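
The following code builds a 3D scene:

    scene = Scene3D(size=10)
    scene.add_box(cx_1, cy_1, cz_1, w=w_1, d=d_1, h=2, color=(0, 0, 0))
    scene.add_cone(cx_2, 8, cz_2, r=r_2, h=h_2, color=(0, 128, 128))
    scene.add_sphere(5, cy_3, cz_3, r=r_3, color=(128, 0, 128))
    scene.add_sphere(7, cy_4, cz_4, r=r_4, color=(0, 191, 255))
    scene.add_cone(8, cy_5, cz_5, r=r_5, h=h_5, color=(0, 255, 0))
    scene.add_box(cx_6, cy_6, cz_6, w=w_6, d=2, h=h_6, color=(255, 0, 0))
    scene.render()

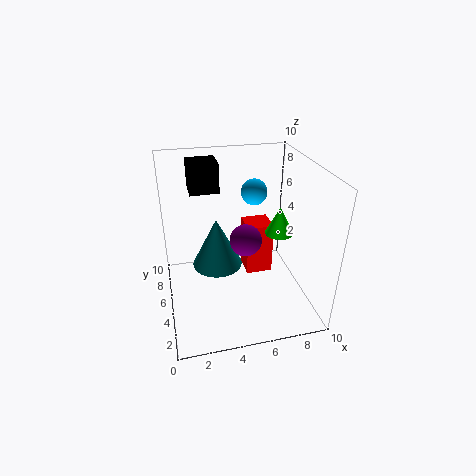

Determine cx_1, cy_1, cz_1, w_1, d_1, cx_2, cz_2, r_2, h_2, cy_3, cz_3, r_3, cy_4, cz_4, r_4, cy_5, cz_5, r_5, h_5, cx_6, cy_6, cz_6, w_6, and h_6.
cx_1 = 2; cy_1 = 6; cz_1 = 8; w_1 = 2; d_1 = 2; cx_2 = 4; cz_2 = 1; r_2 = 2; h_2 = 4; cy_3 = 3; cz_3 = 6; r_3 = 1; cy_4 = 8; cz_4 = 7; r_4 = 1; cy_5 = 5; cz_5 = 5; r_5 = 1; h_5 = 2; cx_6 = 6; cy_6 = 6; cz_6 = 1; w_6 = 2; h_6 = 4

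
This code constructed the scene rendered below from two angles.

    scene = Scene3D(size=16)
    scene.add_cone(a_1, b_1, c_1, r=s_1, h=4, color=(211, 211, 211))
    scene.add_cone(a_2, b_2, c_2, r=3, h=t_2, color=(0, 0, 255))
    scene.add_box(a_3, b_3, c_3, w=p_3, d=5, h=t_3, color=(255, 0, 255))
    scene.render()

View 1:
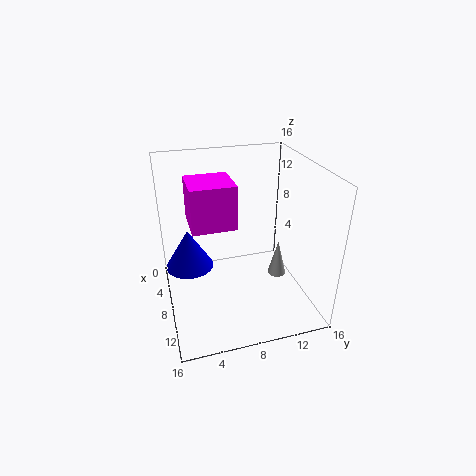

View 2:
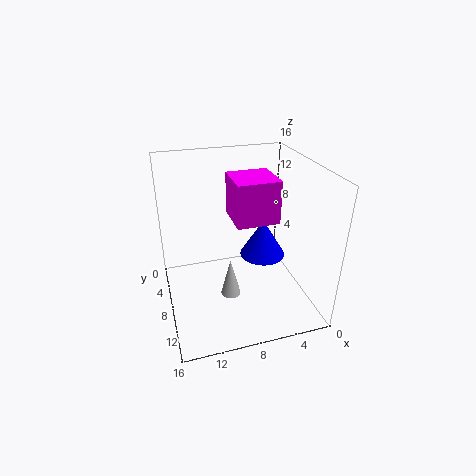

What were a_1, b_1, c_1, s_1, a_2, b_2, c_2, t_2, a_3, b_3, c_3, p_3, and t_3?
a_1 = 10; b_1 = 12; c_1 = 4; s_1 = 1; a_2 = 3; b_2 = 3; c_2 = 2; t_2 = 5; a_3 = 3; b_3 = 3; c_3 = 9; p_3 = 5; t_3 = 5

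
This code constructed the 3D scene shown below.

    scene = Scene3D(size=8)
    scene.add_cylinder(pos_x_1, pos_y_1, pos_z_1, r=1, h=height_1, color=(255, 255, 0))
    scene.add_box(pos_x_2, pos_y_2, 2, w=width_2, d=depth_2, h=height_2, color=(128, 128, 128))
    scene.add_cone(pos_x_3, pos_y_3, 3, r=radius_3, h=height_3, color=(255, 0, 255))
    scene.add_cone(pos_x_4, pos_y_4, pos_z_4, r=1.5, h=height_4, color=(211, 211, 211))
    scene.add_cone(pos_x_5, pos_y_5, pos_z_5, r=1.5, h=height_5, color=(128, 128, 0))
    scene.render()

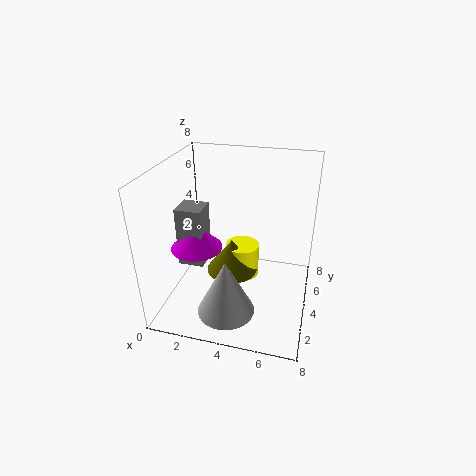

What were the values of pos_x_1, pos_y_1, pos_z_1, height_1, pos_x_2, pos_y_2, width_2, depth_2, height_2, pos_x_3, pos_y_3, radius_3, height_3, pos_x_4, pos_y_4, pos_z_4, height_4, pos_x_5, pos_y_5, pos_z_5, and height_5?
pos_x_1 = 4; pos_y_1 = 5; pos_z_1 = 1; height_1 = 2; pos_x_2 = 0.5; pos_y_2 = 3.5; width_2 = 1.5; depth_2 = 1.5; height_2 = 3.5; pos_x_3 = 1.5; pos_y_3 = 4; radius_3 = 1.5; height_3 = 1.5; pos_x_4 = 4; pos_y_4 = 1.5; pos_z_4 = 1; height_4 = 3; pos_x_5 = 3.5; pos_y_5 = 4.5; pos_z_5 = 1.5; height_5 = 2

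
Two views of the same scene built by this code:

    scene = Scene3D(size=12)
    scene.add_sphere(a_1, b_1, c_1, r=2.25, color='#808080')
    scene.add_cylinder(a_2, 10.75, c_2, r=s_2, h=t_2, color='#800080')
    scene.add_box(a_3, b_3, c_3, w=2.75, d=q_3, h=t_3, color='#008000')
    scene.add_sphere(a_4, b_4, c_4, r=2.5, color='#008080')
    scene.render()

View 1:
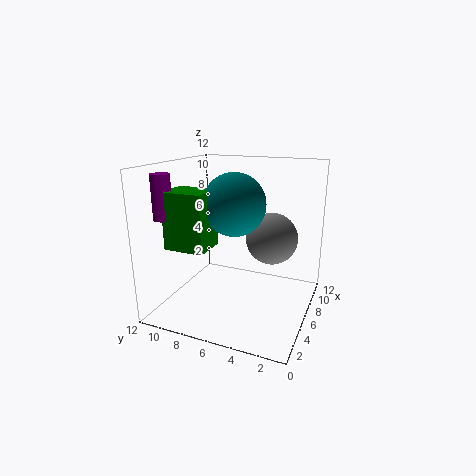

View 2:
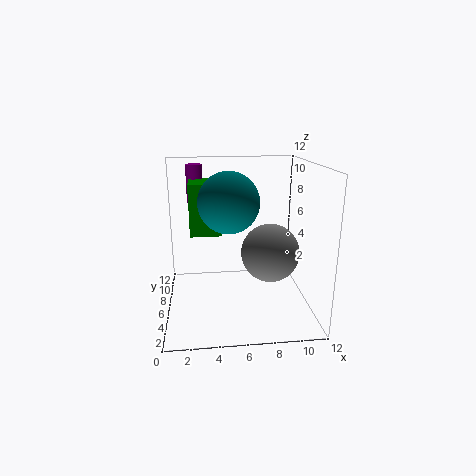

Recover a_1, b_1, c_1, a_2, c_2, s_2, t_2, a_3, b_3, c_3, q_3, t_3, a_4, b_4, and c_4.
a_1 = 8.25
b_1 = 3.75
c_1 = 5.5
a_2 = 2.5
c_2 = 8
s_2 = 0.75
t_2 = 3.5
a_3 = 2
b_3 = 7.25
c_3 = 5.75
q_3 = 3.25
t_3 = 4.5
a_4 = 5.25
b_4 = 6
c_4 = 9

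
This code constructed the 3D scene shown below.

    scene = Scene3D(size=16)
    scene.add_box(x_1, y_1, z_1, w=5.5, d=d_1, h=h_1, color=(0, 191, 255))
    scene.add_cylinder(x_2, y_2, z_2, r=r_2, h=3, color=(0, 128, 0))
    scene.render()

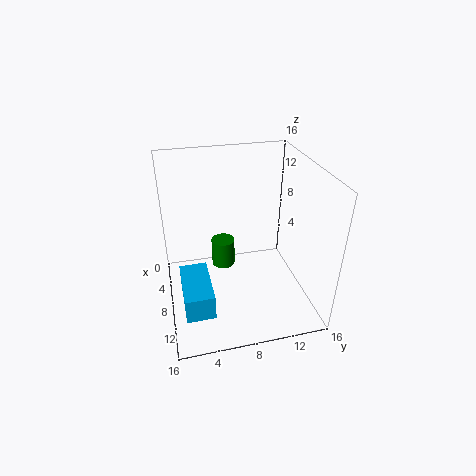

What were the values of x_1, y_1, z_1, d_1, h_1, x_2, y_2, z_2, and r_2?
x_1 = 10.25; y_1 = 1.25; z_1 = 4.5; d_1 = 2.75; h_1 = 2.5; x_2 = 8.25; y_2 = 6.25; z_2 = 5.25; r_2 = 1.25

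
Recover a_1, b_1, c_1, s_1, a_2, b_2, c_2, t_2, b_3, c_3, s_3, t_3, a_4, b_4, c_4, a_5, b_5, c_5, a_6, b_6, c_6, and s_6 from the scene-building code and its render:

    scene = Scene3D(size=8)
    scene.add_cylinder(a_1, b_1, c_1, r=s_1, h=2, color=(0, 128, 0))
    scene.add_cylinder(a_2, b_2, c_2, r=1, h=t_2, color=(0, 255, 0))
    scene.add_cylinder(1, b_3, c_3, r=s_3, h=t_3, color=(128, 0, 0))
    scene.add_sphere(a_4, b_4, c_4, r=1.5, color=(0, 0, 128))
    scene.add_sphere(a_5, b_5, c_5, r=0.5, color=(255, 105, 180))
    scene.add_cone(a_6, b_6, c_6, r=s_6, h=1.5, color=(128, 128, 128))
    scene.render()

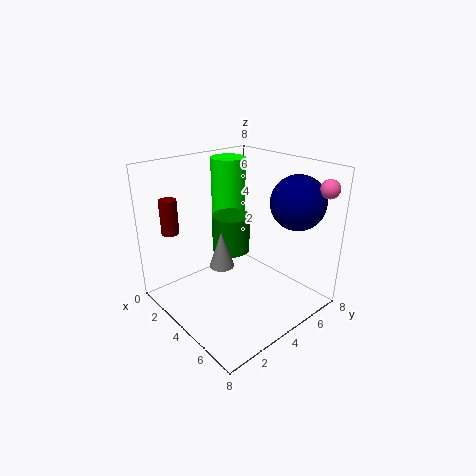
a_1 = 4
b_1 = 3.5
c_1 = 3.5
s_1 = 1
a_2 = 2
b_2 = 5
c_2 = 4.5
t_2 = 3.5
b_3 = 1.5
c_3 = 4
s_3 = 0.5
t_3 = 2
a_4 = 6
b_4 = 6.5
c_4 = 6
a_5 = 7.5
b_5 = 7
c_5 = 7
a_6 = 7
b_6 = 0.5
c_6 = 5
s_6 = 0.5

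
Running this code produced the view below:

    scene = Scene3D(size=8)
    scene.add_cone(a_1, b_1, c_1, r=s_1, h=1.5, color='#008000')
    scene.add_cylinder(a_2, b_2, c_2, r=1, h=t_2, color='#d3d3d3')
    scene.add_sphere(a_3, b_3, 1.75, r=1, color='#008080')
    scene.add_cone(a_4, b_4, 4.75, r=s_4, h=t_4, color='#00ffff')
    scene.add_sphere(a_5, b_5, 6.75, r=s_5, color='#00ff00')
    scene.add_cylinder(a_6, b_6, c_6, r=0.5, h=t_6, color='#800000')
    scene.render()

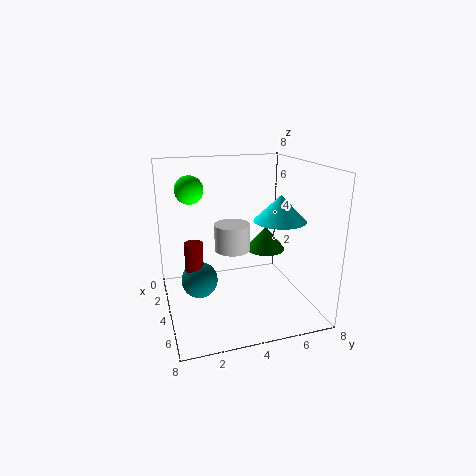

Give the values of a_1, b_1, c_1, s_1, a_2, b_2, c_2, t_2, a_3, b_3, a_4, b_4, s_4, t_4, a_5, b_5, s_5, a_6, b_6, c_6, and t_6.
a_1 = 2
b_1 = 6.5
c_1 = 2.25
s_1 = 1.25
a_2 = 3.75
b_2 = 3.75
c_2 = 3.25
t_2 = 1.5
a_3 = 4
b_3 = 1.75
a_4 = 4
b_4 = 6.5
s_4 = 1.5
t_4 = 1.5
a_5 = 3.5
b_5 = 1.5
s_5 = 0.75
a_6 = 4
b_6 = 1.5
c_6 = 2
t_6 = 2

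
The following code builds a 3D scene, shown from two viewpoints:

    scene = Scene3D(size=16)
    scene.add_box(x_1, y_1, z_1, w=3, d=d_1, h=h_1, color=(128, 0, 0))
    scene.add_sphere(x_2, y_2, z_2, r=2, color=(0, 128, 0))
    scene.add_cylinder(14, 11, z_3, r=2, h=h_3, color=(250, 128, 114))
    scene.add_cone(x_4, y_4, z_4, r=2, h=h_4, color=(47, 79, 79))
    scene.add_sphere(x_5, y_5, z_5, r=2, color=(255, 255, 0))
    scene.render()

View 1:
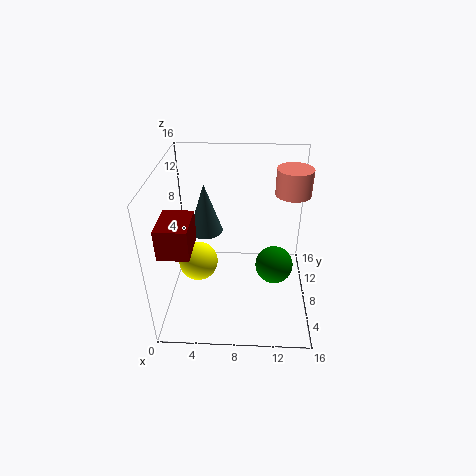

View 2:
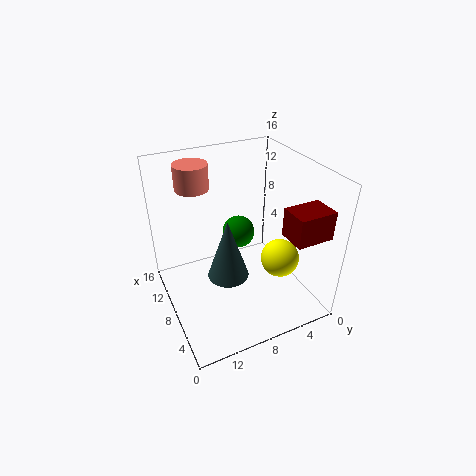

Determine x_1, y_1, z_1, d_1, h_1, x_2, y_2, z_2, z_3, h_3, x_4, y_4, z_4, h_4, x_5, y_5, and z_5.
x_1 = 1, y_1 = 1, z_1 = 10, d_1 = 4, h_1 = 3, x_2 = 12, y_2 = 6, z_2 = 6, z_3 = 12, h_3 = 3, x_4 = 4, y_4 = 11, z_4 = 7, h_4 = 6, x_5 = 4, y_5 = 5, z_5 = 7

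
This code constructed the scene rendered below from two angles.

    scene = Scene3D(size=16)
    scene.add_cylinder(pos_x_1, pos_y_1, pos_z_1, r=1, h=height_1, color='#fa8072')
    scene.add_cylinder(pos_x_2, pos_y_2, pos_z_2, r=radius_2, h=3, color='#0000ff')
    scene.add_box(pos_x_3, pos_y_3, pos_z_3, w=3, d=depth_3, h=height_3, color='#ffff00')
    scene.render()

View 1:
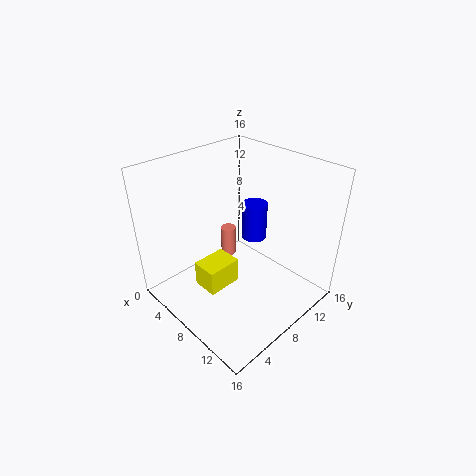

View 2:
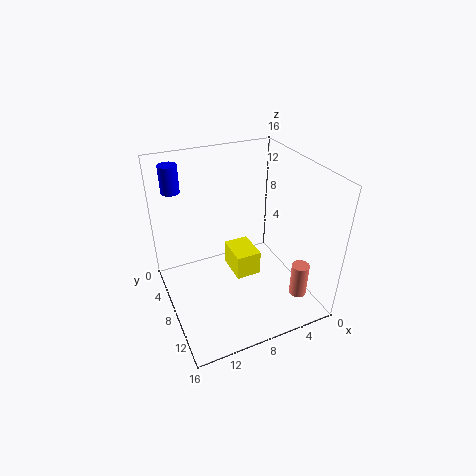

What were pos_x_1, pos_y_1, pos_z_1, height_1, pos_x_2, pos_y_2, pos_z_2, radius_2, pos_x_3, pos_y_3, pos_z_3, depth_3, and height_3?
pos_x_1 = 2; pos_y_1 = 12; pos_z_1 = 1; height_1 = 4; pos_x_2 = 14; pos_y_2 = 4; pos_z_2 = 13; radius_2 = 1; pos_x_3 = 5; pos_y_3 = 4; pos_z_3 = 2; depth_3 = 4; height_3 = 3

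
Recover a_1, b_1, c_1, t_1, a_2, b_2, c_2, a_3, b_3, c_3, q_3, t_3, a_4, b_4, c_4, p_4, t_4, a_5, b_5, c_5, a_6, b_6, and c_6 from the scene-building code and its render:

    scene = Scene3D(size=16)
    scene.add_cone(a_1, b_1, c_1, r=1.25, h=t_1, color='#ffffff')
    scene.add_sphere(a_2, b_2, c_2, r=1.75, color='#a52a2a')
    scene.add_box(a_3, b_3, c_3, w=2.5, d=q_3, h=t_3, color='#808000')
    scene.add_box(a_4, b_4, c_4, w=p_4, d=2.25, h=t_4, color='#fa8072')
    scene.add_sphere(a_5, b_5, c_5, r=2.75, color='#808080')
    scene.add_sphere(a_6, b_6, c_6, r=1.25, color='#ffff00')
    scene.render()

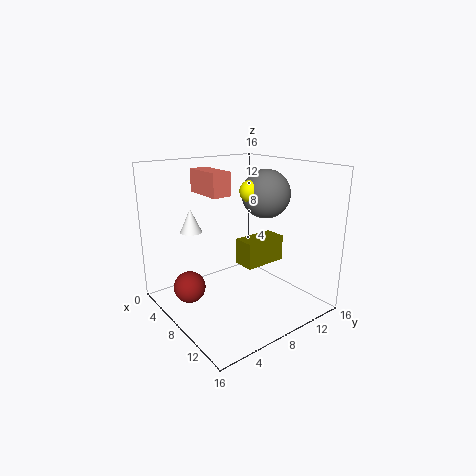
a_1 = 3.75; b_1 = 4.5; c_1 = 8.25; t_1 = 2.75; a_2 = 6; b_2 = 2.75; c_2 = 2.75; a_3 = 7; b_3 = 8.5; c_3 = 4.5; q_3 = 5; t_3 = 3; a_4 = 1; b_4 = 6.25; c_4 = 12.25; p_4 = 5; t_4 = 2.75; a_5 = 8.25; b_5 = 11.75; c_5 = 12.5; a_6 = 8; b_6 = 9.75; c_6 = 13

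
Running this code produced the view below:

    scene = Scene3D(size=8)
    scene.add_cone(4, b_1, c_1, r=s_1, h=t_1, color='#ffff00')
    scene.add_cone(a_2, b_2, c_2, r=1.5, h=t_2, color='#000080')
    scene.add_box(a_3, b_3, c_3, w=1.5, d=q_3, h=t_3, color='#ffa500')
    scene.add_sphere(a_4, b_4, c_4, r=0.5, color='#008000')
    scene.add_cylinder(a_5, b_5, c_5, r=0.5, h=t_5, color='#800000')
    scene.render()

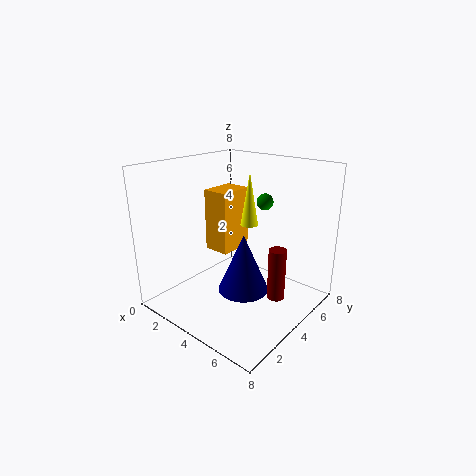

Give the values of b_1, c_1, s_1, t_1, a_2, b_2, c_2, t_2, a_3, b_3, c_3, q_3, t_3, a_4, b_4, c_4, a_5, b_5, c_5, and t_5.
b_1 = 5
c_1 = 4.5
s_1 = 0.5
t_1 = 3
a_2 = 4
b_2 = 4.5
c_2 = 0.5
t_2 = 3.5
a_3 = 2
b_3 = 3.5
c_3 = 3
q_3 = 2
t_3 = 3.5
a_4 = 4
b_4 = 6.5
c_4 = 5.5
a_5 = 6
b_5 = 5
c_5 = 0.5
t_5 = 3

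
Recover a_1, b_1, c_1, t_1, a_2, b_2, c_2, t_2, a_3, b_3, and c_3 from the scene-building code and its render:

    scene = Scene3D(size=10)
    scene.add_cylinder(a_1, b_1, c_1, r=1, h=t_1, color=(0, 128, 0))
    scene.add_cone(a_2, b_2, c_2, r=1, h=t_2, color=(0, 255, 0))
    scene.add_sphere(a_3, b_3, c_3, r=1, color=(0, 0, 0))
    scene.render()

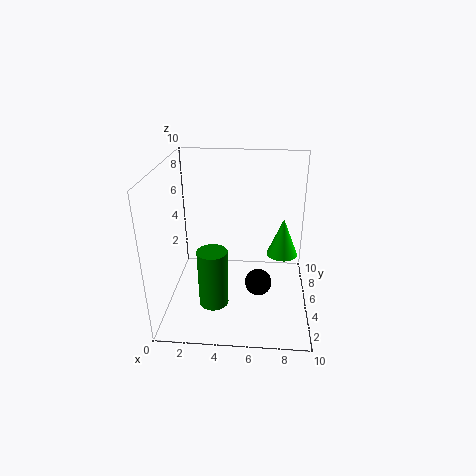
a_1 = 3.5
b_1 = 3
c_1 = 1
t_1 = 4
a_2 = 8
b_2 = 4
c_2 = 4.5
t_2 = 2.5
a_3 = 6.5
b_3 = 5.5
c_3 = 1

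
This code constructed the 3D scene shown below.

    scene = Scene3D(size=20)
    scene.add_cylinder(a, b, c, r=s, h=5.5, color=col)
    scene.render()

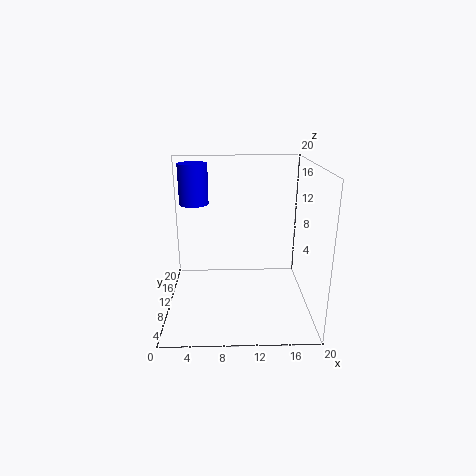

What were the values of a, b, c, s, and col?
a = 4, b = 11.5, c = 14.5, s = 2, col = 'blue'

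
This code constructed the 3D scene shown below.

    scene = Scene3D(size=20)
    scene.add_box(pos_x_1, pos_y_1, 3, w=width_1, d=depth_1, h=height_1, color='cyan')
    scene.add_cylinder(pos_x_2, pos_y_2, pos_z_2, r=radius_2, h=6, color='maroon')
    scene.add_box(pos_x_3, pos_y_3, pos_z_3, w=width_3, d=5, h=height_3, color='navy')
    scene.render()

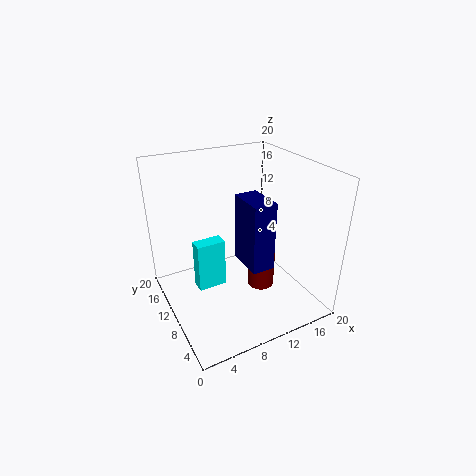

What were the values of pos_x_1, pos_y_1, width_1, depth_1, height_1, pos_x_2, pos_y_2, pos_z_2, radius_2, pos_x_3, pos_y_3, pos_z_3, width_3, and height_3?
pos_x_1 = 4; pos_y_1 = 10; width_1 = 4; depth_1 = 2; height_1 = 7; pos_x_2 = 14; pos_y_2 = 10; pos_z_2 = 1; radius_2 = 2; pos_x_3 = 9; pos_y_3 = 4; pos_z_3 = 8; width_3 = 3; height_3 = 9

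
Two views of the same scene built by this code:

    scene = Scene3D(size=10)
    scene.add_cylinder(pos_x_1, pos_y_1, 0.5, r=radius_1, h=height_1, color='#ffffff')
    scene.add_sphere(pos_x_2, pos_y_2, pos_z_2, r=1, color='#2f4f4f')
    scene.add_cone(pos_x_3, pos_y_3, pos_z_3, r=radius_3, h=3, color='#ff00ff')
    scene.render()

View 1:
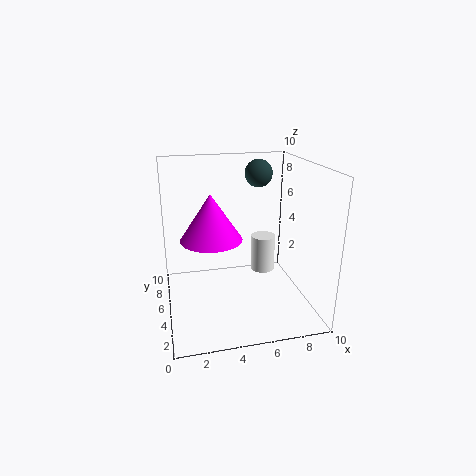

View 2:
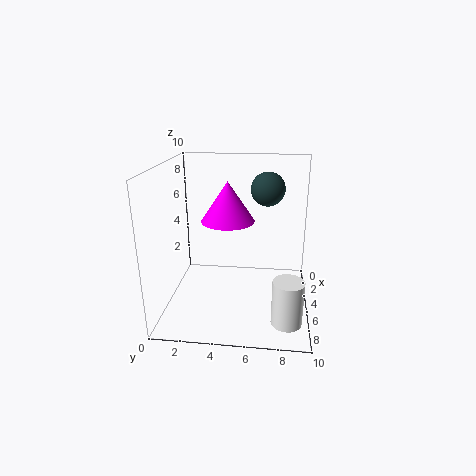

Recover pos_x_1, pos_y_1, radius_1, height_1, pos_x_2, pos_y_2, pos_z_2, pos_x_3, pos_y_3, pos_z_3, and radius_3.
pos_x_1 = 8; pos_y_1 = 8.5; radius_1 = 1; height_1 = 3; pos_x_2 = 7; pos_y_2 = 7; pos_z_2 = 9; pos_x_3 = 3; pos_y_3 = 4; pos_z_3 = 5.5; radius_3 = 2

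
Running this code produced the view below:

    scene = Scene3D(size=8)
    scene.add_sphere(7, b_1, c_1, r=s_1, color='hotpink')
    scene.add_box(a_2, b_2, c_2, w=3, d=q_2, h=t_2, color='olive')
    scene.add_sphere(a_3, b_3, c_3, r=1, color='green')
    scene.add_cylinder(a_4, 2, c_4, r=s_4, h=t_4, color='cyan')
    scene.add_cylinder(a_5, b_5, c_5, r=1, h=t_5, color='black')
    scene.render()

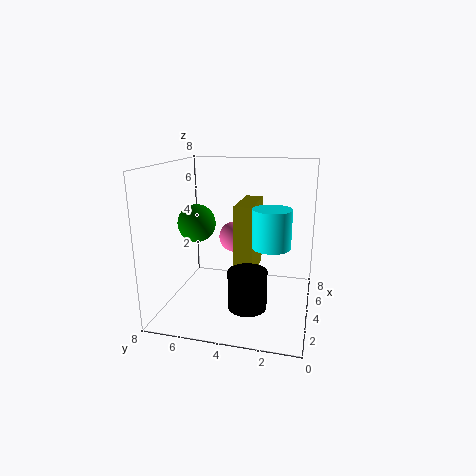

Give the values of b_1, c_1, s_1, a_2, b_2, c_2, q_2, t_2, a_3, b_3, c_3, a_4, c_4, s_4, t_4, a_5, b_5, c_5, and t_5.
b_1 = 5; c_1 = 3; s_1 = 1; a_2 = 3; b_2 = 3; c_2 = 2; q_2 = 1; t_2 = 4; a_3 = 3; b_3 = 6; c_3 = 5; a_4 = 3; c_4 = 4; s_4 = 1; t_4 = 2; a_5 = 2; b_5 = 3; c_5 = 1; t_5 = 2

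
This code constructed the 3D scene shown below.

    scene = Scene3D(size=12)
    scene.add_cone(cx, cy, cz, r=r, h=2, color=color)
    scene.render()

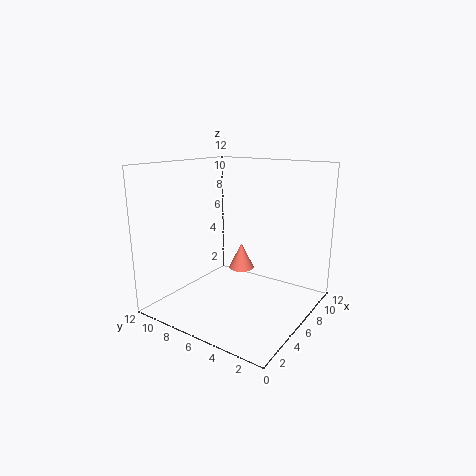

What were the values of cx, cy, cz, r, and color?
cx = 5, cy = 5, cz = 4, r = 1, color = 'salmon'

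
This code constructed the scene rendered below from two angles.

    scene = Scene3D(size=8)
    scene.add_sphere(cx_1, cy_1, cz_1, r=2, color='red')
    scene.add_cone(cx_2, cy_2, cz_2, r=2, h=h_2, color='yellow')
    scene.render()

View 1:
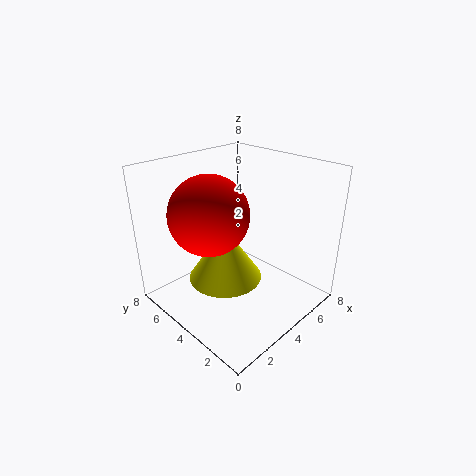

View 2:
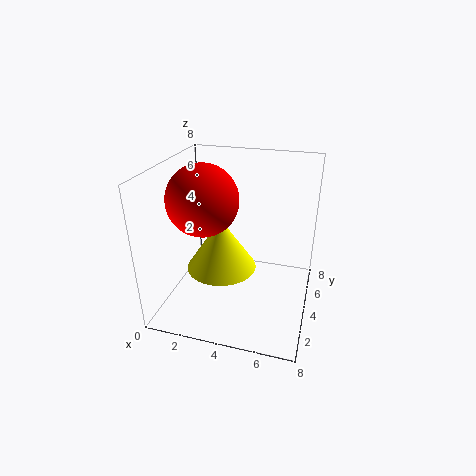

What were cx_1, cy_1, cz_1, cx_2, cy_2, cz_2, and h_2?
cx_1 = 2; cy_1 = 4; cz_1 = 6; cx_2 = 3; cy_2 = 4; cz_2 = 2; h_2 = 3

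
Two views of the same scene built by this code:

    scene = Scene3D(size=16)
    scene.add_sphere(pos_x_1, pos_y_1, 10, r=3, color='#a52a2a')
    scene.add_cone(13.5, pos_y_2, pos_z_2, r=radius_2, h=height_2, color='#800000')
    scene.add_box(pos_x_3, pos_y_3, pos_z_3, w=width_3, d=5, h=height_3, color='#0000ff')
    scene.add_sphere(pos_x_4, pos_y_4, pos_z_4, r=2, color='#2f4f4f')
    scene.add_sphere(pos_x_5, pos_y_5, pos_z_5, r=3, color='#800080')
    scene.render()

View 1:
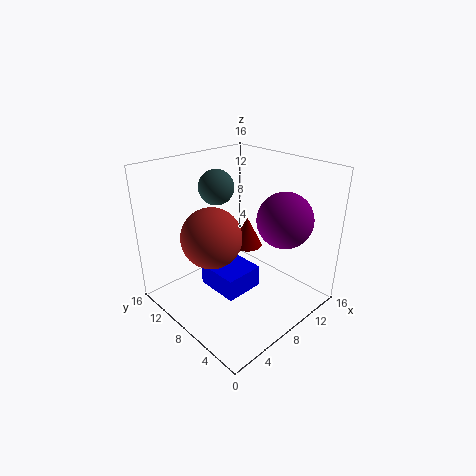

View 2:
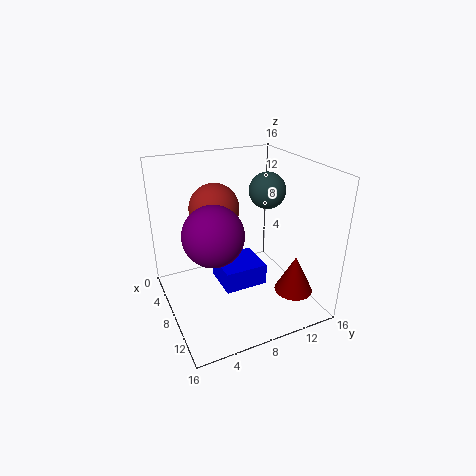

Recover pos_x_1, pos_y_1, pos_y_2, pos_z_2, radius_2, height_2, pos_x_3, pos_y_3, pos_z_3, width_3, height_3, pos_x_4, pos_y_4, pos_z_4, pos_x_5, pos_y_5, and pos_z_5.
pos_x_1 = 3.5; pos_y_1 = 7; pos_y_2 = 12; pos_z_2 = 3.5; radius_2 = 2; height_2 = 4; pos_x_3 = 5; pos_y_3 = 6; pos_z_3 = 2; width_3 = 4.5; height_3 = 2.5; pos_x_4 = 8; pos_y_4 = 11.5; pos_z_4 = 13; pos_x_5 = 11; pos_y_5 = 4; pos_z_5 = 10.5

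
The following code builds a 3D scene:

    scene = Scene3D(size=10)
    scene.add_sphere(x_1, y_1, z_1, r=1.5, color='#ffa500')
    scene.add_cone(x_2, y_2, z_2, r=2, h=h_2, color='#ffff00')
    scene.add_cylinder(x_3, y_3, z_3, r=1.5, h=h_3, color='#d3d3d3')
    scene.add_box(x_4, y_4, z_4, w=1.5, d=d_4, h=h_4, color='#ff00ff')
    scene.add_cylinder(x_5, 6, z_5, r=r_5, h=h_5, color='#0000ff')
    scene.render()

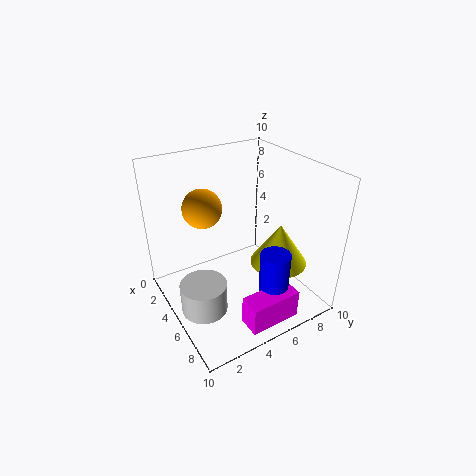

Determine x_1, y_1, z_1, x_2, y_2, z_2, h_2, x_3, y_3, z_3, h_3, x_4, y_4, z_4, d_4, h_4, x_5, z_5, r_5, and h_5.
x_1 = 1.5, y_1 = 4, z_1 = 6, x_2 = 6.5, y_2 = 7.5, z_2 = 3, h_2 = 3, x_3 = 6.5, y_3 = 1.5, z_3 = 1.5, h_3 = 2, x_4 = 8, y_4 = 3.5, z_4 = 0.5, d_4 = 3.5, h_4 = 2, x_5 = 8, z_5 = 2, r_5 = 1, h_5 = 3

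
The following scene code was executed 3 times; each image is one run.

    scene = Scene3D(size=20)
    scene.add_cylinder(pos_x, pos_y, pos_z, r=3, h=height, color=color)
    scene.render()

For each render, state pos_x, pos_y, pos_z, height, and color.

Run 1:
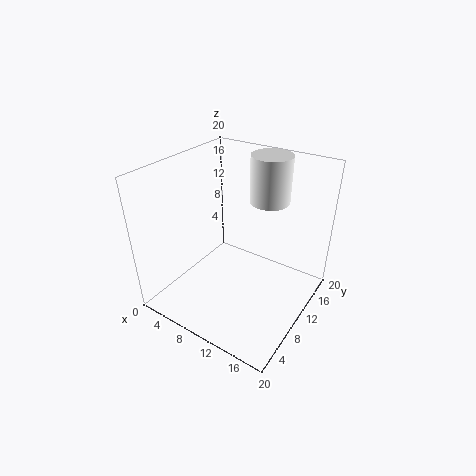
pos_x = 11; pos_y = 17; pos_z = 13; height = 7; color = 'white'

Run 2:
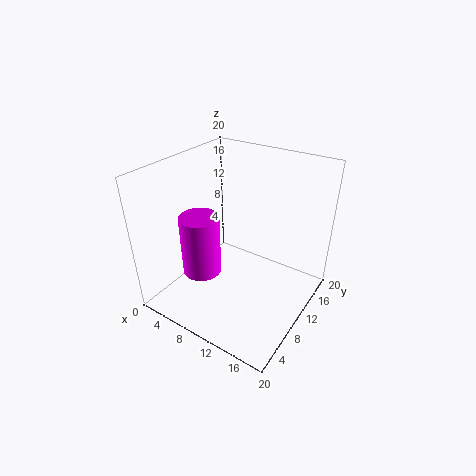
pos_x = 3.5; pos_y = 9.5; pos_z = 2; height = 9.5; color = 'magenta'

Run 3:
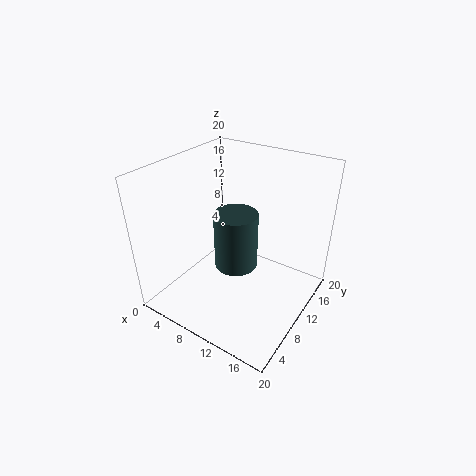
pos_x = 10; pos_y = 9.5; pos_z = 6; height = 8; color = 'darkslategray'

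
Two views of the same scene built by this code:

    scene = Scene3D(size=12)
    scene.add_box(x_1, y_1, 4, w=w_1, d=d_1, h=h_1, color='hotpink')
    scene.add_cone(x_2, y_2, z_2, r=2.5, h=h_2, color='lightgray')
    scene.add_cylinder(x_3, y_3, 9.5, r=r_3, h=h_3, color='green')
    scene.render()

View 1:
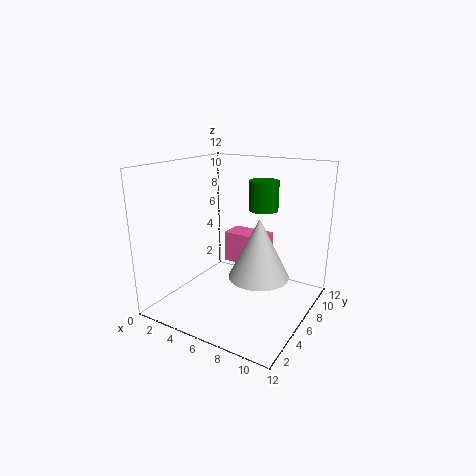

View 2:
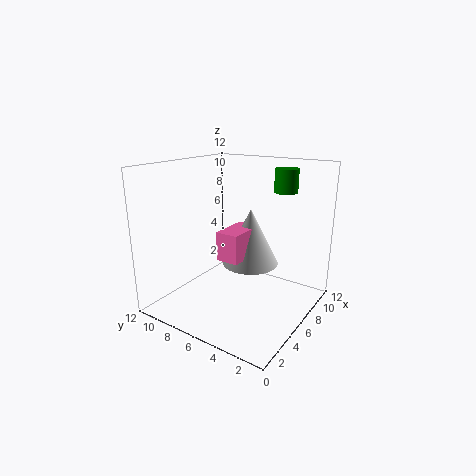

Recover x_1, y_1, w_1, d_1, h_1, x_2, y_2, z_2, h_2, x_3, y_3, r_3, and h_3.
x_1 = 5; y_1 = 5.5; w_1 = 3.5; d_1 = 2; h_1 = 2.5; x_2 = 8; y_2 = 6; z_2 = 3; h_2 = 5; x_3 = 9.5; y_3 = 3.5; r_3 = 1; h_3 = 2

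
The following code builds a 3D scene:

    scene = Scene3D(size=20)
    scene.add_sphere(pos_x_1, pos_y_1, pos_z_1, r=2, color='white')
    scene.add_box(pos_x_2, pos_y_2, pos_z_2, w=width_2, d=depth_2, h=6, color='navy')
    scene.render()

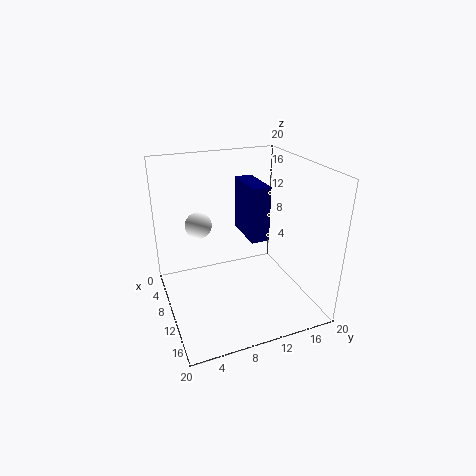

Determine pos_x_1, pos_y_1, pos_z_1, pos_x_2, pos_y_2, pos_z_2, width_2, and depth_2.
pos_x_1 = 4
pos_y_1 = 6
pos_z_1 = 10
pos_x_2 = 14
pos_y_2 = 8
pos_z_2 = 14
width_2 = 5
depth_2 = 2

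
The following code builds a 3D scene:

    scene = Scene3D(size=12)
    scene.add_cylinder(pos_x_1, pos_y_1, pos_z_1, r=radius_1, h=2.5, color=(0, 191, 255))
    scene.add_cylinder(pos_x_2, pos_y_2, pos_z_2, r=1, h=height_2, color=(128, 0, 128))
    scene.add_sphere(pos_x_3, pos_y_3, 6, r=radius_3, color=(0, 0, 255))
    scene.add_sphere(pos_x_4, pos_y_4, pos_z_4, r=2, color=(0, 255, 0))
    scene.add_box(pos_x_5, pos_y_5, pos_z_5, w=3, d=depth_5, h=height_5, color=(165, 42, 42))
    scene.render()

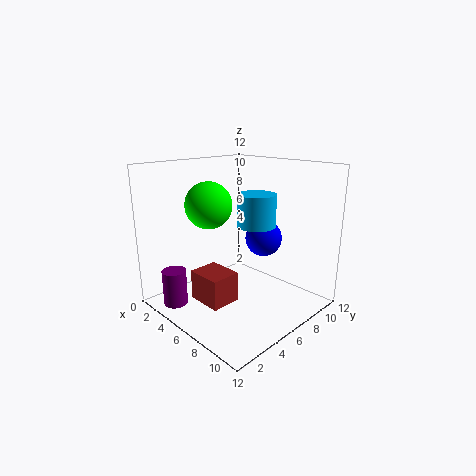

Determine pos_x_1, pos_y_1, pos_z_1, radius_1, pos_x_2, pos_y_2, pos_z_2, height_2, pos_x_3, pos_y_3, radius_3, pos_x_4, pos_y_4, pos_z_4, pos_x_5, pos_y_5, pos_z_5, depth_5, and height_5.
pos_x_1 = 8; pos_y_1 = 6; pos_z_1 = 7.5; radius_1 = 1.5; pos_x_2 = 3; pos_y_2 = 1.5; pos_z_2 = 0.5; height_2 = 3; pos_x_3 = 7.5; pos_y_3 = 7.5; radius_3 = 1.5; pos_x_4 = 3.5; pos_y_4 = 5; pos_z_4 = 8.5; pos_x_5 = 4; pos_y_5 = 2.5; pos_z_5 = 1; depth_5 = 2.5; height_5 = 2.5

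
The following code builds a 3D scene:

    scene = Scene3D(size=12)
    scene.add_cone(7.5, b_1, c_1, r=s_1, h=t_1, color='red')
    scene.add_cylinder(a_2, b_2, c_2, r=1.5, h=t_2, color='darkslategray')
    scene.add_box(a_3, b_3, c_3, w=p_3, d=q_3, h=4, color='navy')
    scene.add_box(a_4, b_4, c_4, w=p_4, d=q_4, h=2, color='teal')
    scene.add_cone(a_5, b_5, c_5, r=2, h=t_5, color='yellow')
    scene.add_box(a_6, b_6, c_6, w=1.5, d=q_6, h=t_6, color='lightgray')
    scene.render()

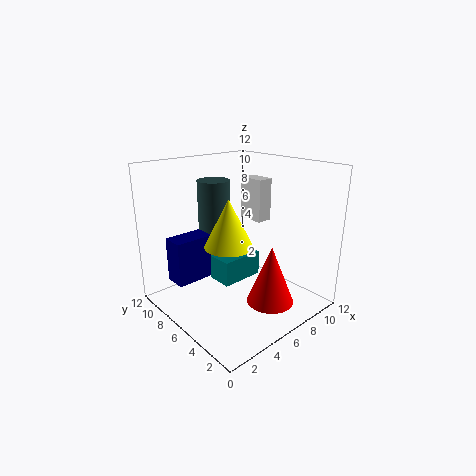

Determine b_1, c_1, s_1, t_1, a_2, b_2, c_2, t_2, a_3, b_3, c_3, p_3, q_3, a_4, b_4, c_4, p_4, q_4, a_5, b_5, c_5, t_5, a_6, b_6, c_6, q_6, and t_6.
b_1 = 3.5; c_1 = 0.5; s_1 = 2; t_1 = 5; a_2 = 7; b_2 = 10.5; c_2 = 4; t_2 = 6; a_3 = 2; b_3 = 9; c_3 = 1.5; p_3 = 3.5; q_3 = 2; a_4 = 3.5; b_4 = 4.5; c_4 = 3; p_4 = 3.5; q_4 = 2; a_5 = 5; b_5 = 6; c_5 = 5.5; t_5 = 4; a_6 = 10; b_6 = 7.5; c_6 = 6; q_6 = 2.5; t_6 = 4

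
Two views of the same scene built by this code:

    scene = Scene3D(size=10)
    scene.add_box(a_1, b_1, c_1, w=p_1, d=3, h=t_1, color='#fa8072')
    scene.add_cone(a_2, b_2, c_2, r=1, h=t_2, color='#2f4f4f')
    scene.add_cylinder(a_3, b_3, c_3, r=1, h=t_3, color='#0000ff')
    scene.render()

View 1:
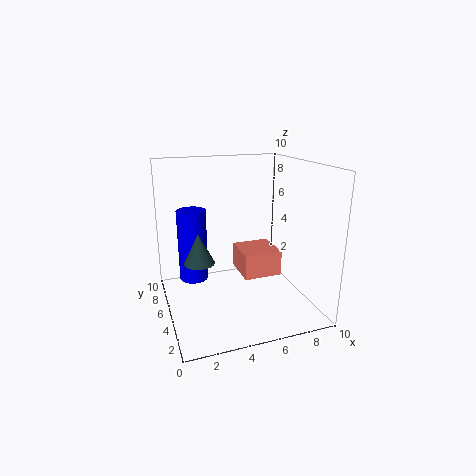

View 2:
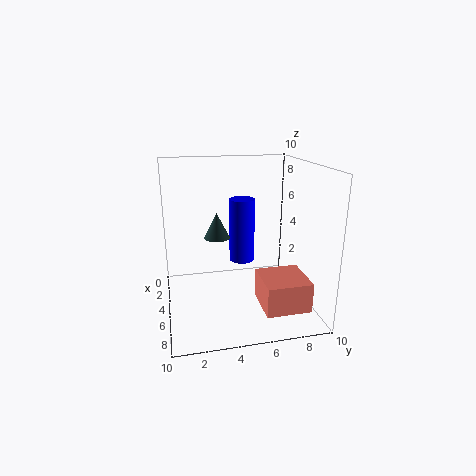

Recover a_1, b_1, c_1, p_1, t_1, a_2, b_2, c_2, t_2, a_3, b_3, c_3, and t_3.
a_1 = 6, b_1 = 6, c_1 = 1, p_1 = 3, t_1 = 2, a_2 = 2, b_2 = 4, c_2 = 4, t_2 = 2, a_3 = 2, b_3 = 6, c_3 = 2, t_3 = 5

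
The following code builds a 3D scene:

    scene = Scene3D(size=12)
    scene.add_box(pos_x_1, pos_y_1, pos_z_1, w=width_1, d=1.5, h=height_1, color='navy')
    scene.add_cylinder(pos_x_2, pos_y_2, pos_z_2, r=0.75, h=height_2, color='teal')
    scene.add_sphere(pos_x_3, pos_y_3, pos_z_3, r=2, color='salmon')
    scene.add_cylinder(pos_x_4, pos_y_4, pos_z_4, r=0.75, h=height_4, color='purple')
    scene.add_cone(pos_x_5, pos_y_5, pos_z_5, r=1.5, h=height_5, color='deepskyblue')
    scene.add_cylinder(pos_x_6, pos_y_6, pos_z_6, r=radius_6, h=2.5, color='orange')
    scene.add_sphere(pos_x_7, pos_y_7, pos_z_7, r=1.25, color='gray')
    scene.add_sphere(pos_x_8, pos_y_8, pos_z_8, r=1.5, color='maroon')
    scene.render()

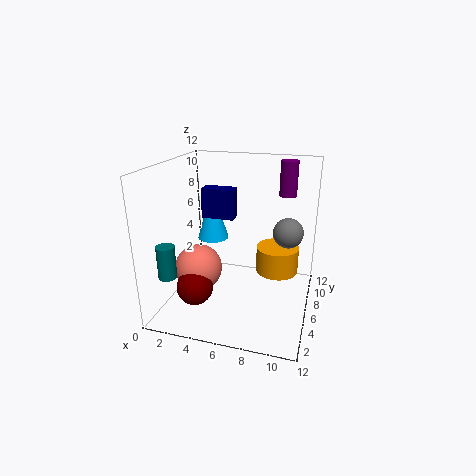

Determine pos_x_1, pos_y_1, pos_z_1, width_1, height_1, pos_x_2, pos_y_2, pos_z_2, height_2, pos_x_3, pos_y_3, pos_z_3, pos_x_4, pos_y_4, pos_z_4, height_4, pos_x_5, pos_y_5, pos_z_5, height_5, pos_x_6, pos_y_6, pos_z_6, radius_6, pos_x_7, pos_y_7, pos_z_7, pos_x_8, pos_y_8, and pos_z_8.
pos_x_1 = 1.75
pos_y_1 = 8.5
pos_z_1 = 6.5
width_1 = 3
height_1 = 2.75
pos_x_2 = 1
pos_y_2 = 2.75
pos_z_2 = 3.25
height_2 = 2.75
pos_x_3 = 2.75
pos_y_3 = 5
pos_z_3 = 3.25
pos_x_4 = 9.5
pos_y_4 = 9.25
pos_z_4 = 9
height_4 = 3
pos_x_5 = 2.25
pos_y_5 = 10
pos_z_5 = 4
height_5 = 5
pos_x_6 = 8.75
pos_y_6 = 10
pos_z_6 = 1.25
radius_6 = 2
pos_x_7 = 10
pos_y_7 = 7
pos_z_7 = 6.5
pos_x_8 = 3
pos_y_8 = 3.5
pos_z_8 = 2.25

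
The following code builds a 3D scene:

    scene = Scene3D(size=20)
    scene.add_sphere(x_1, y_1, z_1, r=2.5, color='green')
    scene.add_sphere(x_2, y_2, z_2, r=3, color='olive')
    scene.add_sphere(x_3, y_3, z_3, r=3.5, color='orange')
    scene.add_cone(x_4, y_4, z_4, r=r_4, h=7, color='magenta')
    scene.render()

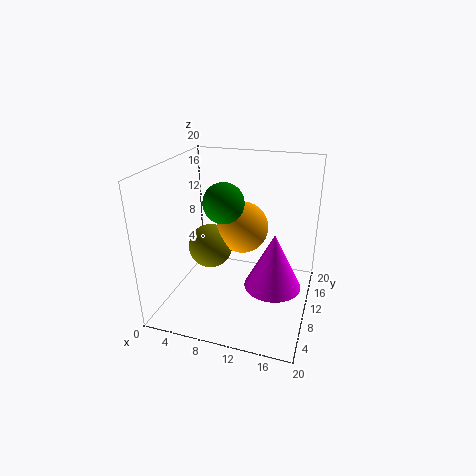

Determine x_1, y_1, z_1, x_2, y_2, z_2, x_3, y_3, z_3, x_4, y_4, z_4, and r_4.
x_1 = 9.5, y_1 = 6, z_1 = 16.5, x_2 = 6.5, y_2 = 8.5, z_2 = 9, x_3 = 10.5, y_3 = 10.5, z_3 = 11.5, x_4 = 16, y_4 = 5.5, z_4 = 6.5, r_4 = 3.5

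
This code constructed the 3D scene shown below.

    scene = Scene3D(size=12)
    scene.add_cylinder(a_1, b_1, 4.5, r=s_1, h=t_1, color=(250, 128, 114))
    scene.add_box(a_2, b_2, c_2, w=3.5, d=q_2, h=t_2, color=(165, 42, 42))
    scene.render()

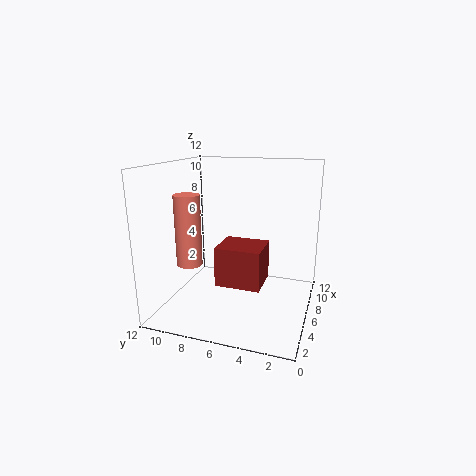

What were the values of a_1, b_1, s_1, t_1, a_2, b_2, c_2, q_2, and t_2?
a_1 = 3, b_1 = 9, s_1 = 1, t_1 = 5.5, a_2 = 5.5, b_2 = 4, c_2 = 1.5, q_2 = 4, t_2 = 3.5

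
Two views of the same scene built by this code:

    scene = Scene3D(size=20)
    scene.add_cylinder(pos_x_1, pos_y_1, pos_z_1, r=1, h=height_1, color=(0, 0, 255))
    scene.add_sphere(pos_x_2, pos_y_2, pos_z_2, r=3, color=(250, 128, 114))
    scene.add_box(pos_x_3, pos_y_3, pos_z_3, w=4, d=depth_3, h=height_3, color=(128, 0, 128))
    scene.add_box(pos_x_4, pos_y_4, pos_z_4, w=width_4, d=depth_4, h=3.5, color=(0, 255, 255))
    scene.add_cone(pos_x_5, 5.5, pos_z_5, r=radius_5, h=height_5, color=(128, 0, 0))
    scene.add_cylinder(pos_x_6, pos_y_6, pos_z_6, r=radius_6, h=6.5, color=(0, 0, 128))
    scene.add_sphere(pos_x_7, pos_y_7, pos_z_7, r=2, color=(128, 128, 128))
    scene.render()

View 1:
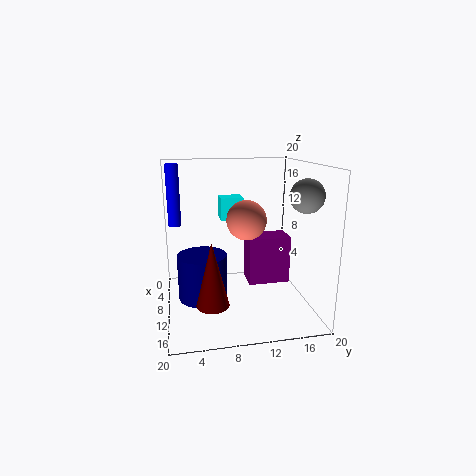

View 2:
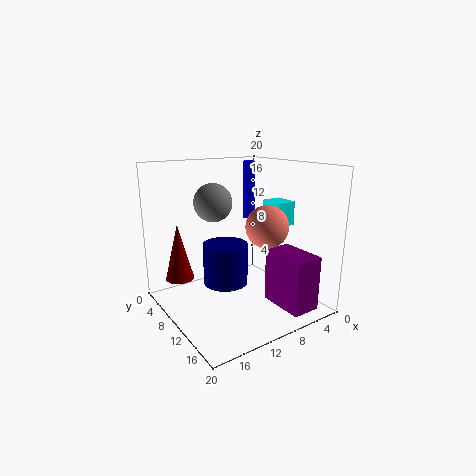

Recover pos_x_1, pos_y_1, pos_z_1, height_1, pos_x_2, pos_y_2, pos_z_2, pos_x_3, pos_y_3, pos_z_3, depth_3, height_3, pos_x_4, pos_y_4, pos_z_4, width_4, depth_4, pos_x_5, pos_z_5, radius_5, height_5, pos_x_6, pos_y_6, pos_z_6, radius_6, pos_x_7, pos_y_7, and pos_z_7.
pos_x_1 = 2; pos_y_1 = 1.5; pos_z_1 = 10; height_1 = 9.5; pos_x_2 = 6.5; pos_y_2 = 12; pos_z_2 = 11.5; pos_x_3 = 3; pos_y_3 = 12.5; pos_z_3 = 1; depth_3 = 6.5; height_3 = 7.5; pos_x_4 = 1.5; pos_y_4 = 8.5; pos_z_4 = 11; width_4 = 3; depth_4 = 3.5; pos_x_5 = 17; pos_z_5 = 4; radius_5 = 2; height_5 = 8; pos_x_6 = 9; pos_y_6 = 5; pos_z_6 = 1; radius_6 = 3.5; pos_x_7 = 17.5; pos_y_7 = 16.5; pos_z_7 = 17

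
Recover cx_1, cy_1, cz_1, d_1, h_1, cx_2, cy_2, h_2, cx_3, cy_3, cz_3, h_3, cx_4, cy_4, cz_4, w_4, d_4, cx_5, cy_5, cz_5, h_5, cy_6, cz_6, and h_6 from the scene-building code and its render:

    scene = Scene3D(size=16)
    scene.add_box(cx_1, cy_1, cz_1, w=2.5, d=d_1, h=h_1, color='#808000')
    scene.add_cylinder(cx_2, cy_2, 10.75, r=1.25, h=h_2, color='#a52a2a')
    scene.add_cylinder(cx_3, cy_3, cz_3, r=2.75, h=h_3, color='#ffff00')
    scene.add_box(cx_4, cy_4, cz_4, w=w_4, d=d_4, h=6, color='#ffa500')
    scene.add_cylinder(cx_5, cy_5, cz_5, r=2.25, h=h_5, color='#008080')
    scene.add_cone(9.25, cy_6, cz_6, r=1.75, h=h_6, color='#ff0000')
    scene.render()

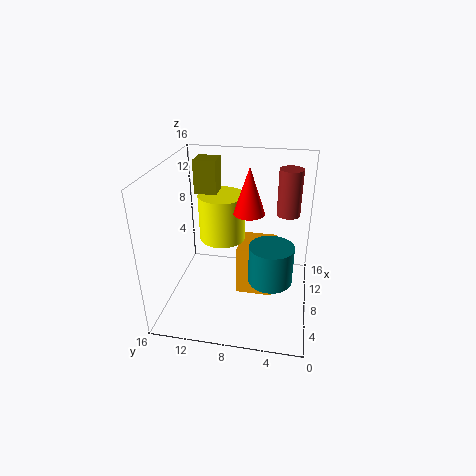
cx_1 = 9.5
cy_1 = 10.75
cz_1 = 12.25
d_1 = 2.5
h_1 = 3.75
cx_2 = 9.25
cy_2 = 2.75
h_2 = 5
cx_3 = 11
cy_3 = 10.5
cz_3 = 6.25
h_3 = 5.5
cx_4 = 8.25
cy_4 = 4
cz_4 = 0.25
w_4 = 4.5
d_4 = 4.25
cx_5 = 4.75
cy_5 = 4
cz_5 = 5.25
h_5 = 4
cy_6 = 7
cz_6 = 10.5
h_6 = 5.25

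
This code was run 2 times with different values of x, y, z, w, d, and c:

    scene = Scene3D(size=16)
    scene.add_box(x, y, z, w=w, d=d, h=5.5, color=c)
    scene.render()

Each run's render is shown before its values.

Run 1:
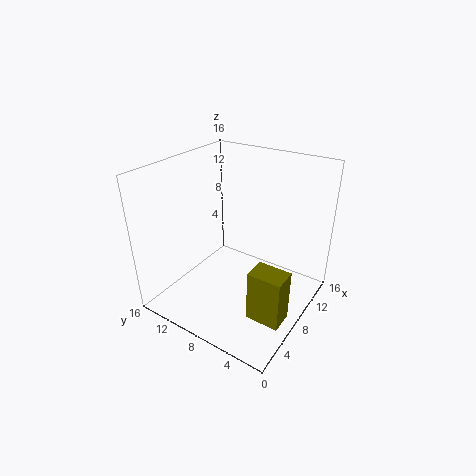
x = 3.5, y = 0.5, z = 2, w = 2.5, d = 3.5, c = 'olive'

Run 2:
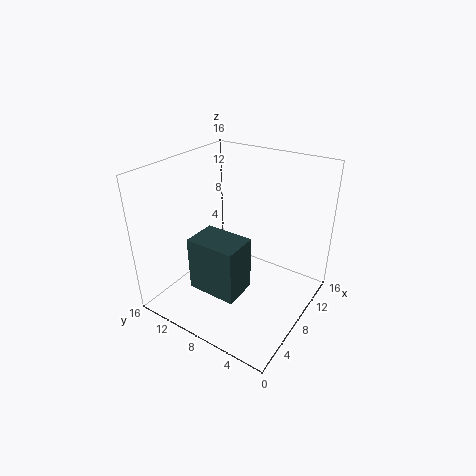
x = 1.5, y = 4.5, z = 5, w = 3.5, d = 5, c = 'darkslategray'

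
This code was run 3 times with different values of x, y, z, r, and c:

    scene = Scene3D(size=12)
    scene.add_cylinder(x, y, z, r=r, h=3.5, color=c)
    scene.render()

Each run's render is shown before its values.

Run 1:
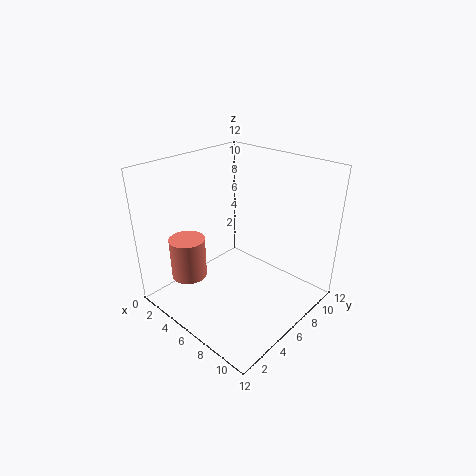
x = 3, y = 3, z = 2.5, r = 1.5, c = 'salmon'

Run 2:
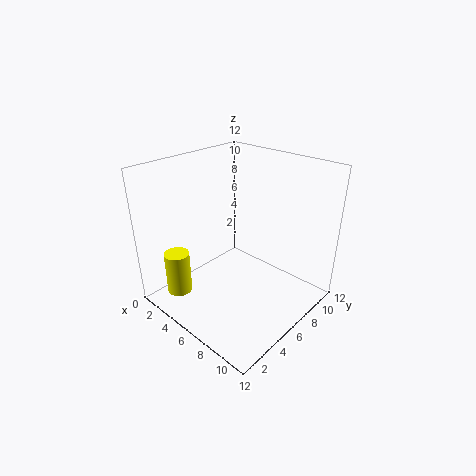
x = 3.5, y = 1.5, z = 2, r = 1, c = 'yellow'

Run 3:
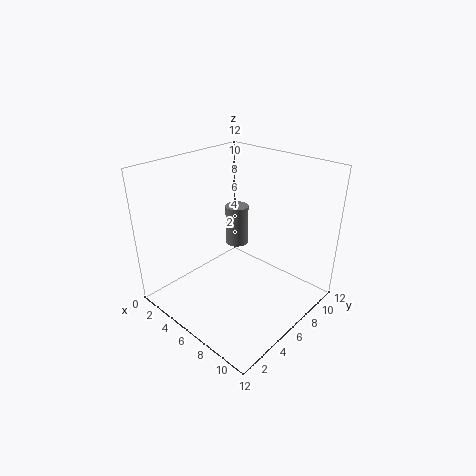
x = 4.5, y = 7.5, z = 4.5, r = 1, c = 'gray'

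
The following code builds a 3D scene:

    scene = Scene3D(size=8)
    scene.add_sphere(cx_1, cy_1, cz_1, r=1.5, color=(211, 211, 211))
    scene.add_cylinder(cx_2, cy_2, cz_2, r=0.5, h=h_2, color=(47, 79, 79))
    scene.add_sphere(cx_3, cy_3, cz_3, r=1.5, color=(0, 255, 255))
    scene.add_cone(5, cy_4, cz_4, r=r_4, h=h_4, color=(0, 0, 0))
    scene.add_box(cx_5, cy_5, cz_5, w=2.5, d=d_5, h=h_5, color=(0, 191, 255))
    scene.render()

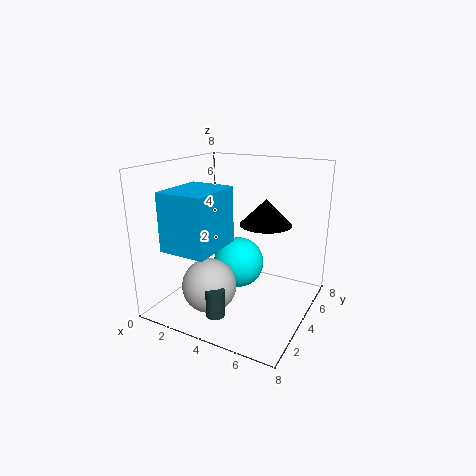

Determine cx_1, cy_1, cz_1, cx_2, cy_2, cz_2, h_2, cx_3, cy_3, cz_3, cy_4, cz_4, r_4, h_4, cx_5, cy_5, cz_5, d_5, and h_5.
cx_1 = 3; cy_1 = 2.5; cz_1 = 1.5; cx_2 = 4; cy_2 = 1.5; cz_2 = 0.5; h_2 = 1.5; cx_3 = 3.5; cy_3 = 5; cz_3 = 2; cy_4 = 5.5; cz_4 = 4.5; r_4 = 1.5; h_4 = 1.5; cx_5 = 1.5; cy_5 = 0.5; cz_5 = 4; d_5 = 3; h_5 = 3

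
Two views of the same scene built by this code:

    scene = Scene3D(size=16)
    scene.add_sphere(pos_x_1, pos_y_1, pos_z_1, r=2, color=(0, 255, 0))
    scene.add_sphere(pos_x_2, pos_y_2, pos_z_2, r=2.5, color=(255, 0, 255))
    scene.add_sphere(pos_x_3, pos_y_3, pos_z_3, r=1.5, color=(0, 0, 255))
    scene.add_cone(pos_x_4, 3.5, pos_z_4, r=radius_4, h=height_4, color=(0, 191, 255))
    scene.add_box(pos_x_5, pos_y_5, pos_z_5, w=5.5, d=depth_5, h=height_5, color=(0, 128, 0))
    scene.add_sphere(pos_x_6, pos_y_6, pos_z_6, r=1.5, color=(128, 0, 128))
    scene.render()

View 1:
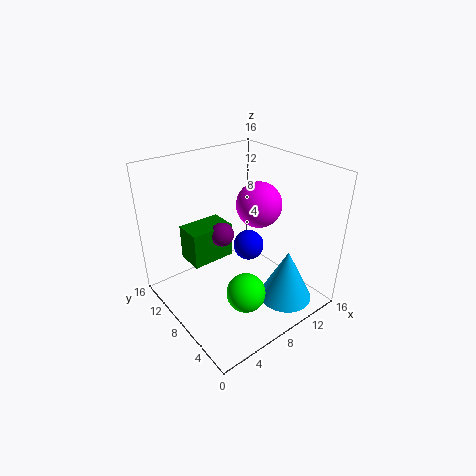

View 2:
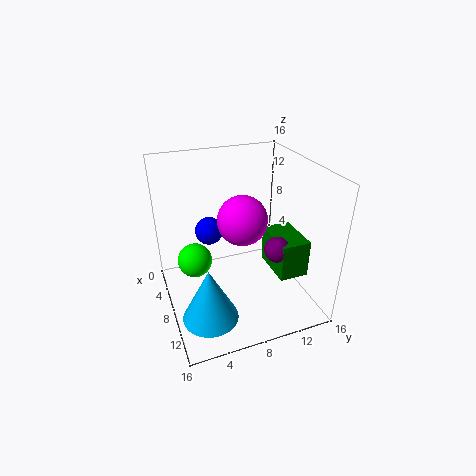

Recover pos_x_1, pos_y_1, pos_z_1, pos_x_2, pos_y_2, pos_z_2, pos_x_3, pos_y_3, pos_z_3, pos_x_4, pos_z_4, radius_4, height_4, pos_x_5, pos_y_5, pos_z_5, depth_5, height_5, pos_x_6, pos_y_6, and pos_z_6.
pos_x_1 = 5.5; pos_y_1 = 3.5; pos_z_1 = 4.5; pos_x_2 = 10.5; pos_y_2 = 7.5; pos_z_2 = 11.5; pos_x_3 = 7; pos_y_3 = 5; pos_z_3 = 9; pos_x_4 = 11.5; pos_z_4 = 1; radius_4 = 3; height_4 = 6; pos_x_5 = 5; pos_y_5 = 12.5; pos_z_5 = 2.5; depth_5 = 3.5; height_5 = 4.5; pos_x_6 = 9; pos_y_6 = 12.5; pos_z_6 = 6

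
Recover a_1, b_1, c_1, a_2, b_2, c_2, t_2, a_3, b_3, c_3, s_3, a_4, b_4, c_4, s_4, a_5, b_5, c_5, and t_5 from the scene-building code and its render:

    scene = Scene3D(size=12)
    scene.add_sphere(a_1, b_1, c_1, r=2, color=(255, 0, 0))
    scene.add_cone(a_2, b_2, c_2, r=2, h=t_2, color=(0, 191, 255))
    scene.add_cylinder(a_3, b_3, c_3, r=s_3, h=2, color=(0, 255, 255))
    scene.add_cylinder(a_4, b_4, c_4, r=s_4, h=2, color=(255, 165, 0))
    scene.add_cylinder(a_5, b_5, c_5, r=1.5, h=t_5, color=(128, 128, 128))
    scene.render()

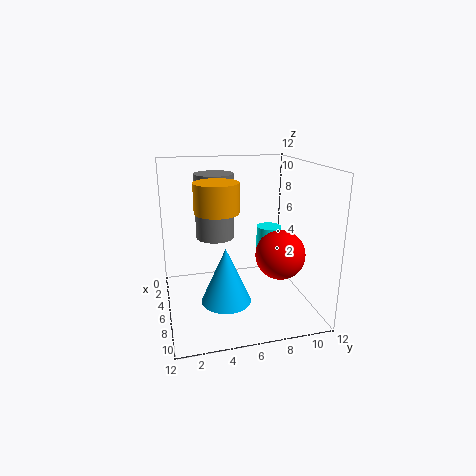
a_1 = 8, b_1 = 9, c_1 = 5, a_2 = 8, b_2 = 4.5, c_2 = 1.5, t_2 = 4.5, a_3 = 6.5, b_3 = 8.5, c_3 = 5, s_3 = 1, a_4 = 10, b_4 = 3.5, c_4 = 9.5, s_4 = 1.5, a_5 = 6.5, b_5 = 4, c_5 = 6.5, t_5 = 5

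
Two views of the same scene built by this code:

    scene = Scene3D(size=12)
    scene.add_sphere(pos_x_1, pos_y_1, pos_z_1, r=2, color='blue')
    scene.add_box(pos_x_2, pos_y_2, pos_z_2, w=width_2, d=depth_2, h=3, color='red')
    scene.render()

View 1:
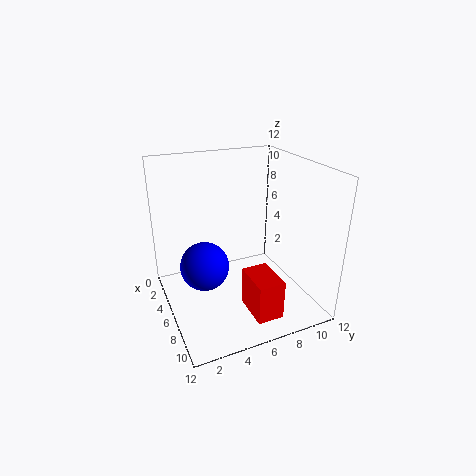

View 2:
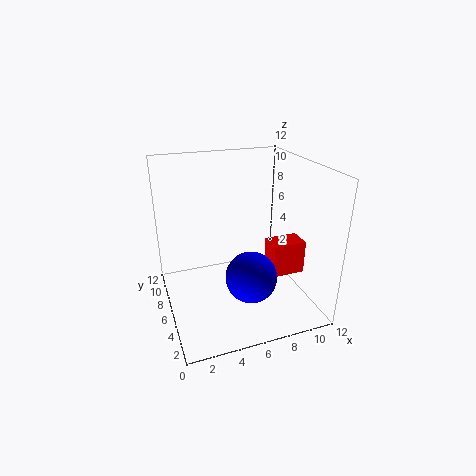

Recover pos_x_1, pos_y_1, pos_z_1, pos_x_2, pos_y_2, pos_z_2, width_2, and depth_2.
pos_x_1 = 6
pos_y_1 = 3
pos_z_1 = 4
pos_x_2 = 9
pos_y_2 = 5
pos_z_2 = 2
width_2 = 3
depth_2 = 2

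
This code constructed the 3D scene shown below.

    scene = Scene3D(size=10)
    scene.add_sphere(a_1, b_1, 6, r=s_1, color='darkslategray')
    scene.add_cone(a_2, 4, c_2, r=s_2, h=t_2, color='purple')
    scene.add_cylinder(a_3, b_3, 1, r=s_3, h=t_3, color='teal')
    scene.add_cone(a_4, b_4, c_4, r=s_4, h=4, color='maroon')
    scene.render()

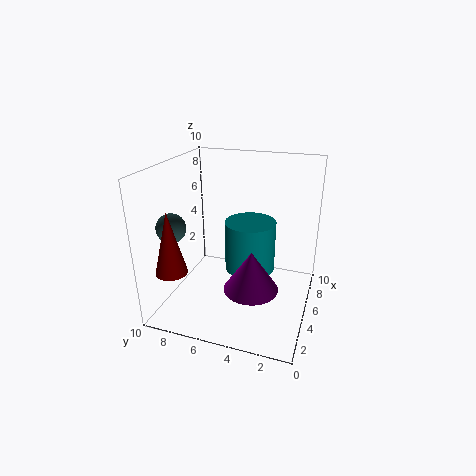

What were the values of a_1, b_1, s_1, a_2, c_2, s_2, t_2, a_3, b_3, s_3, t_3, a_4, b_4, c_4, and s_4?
a_1 = 3, b_1 = 9, s_1 = 1, a_2 = 5, c_2 = 1, s_2 = 2, t_2 = 3, a_3 = 8, b_3 = 5, s_3 = 2, t_3 = 4, a_4 = 1, b_4 = 8, c_4 = 4, s_4 = 1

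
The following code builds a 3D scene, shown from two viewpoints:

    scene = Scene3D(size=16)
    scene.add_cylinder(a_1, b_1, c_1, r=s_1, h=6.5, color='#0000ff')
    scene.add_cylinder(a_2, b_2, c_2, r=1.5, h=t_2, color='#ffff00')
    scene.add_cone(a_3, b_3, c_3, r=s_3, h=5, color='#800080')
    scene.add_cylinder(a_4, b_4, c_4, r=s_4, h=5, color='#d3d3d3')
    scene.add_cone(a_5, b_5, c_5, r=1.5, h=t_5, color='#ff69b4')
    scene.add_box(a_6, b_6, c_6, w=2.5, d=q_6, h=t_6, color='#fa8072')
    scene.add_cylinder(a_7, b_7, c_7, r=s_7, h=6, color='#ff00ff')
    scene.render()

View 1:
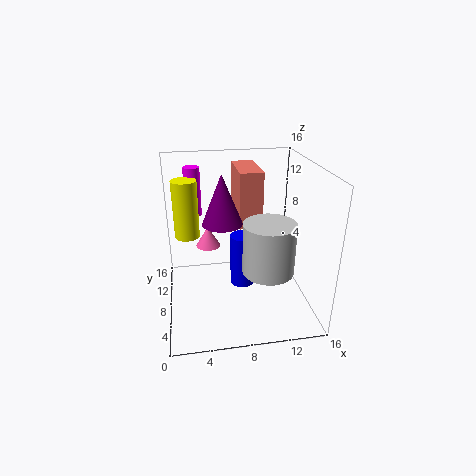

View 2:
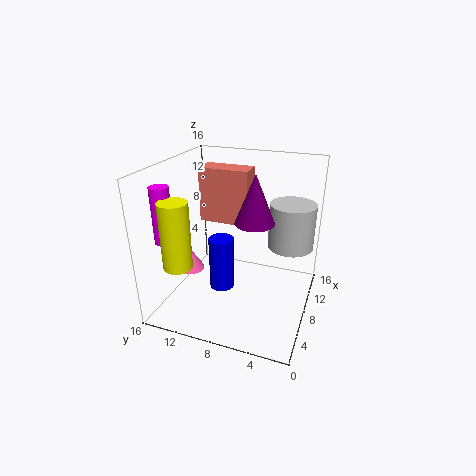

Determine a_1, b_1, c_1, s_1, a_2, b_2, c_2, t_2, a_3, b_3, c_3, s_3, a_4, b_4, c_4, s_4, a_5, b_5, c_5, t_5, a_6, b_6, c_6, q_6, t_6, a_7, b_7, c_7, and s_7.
a_1 = 9; b_1 = 10.5; c_1 = 0.5; s_1 = 1.5; a_2 = 2.5; b_2 = 12.5; c_2 = 6.5; t_2 = 7; a_3 = 6; b_3 = 5.5; c_3 = 11; s_3 = 2; a_4 = 10; b_4 = 2.5; c_4 = 7; s_4 = 2.5; a_5 = 5; b_5 = 12.5; c_5 = 5; t_5 = 2.5; a_6 = 8; b_6 = 7; c_6 = 9.5; q_6 = 5.5; t_6 = 6; a_7 = 3.5; b_7 = 14.5; c_7 = 8.5; s_7 = 1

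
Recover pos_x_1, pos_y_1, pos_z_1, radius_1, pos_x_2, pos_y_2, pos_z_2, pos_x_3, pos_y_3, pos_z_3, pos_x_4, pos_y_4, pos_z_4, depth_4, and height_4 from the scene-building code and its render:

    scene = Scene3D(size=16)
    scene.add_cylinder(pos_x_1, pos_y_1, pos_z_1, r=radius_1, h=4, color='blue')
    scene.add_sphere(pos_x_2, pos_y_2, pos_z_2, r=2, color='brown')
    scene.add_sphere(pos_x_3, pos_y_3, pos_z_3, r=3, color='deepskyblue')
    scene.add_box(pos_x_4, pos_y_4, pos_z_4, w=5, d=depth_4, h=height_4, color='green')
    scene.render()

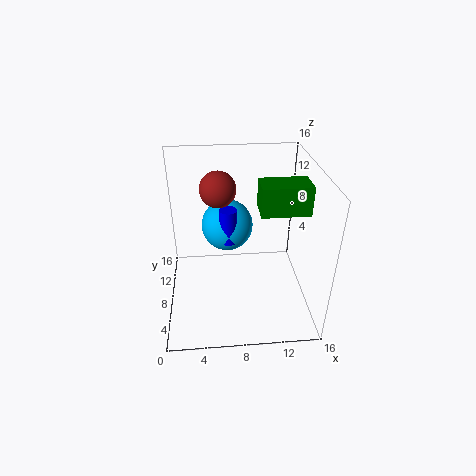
pos_x_1 = 7; pos_y_1 = 9; pos_z_1 = 7; radius_1 = 1; pos_x_2 = 6; pos_y_2 = 10; pos_z_2 = 13; pos_x_3 = 7; pos_y_3 = 11; pos_z_3 = 8; pos_x_4 = 10; pos_y_4 = 5; pos_z_4 = 12; depth_4 = 3; height_4 = 3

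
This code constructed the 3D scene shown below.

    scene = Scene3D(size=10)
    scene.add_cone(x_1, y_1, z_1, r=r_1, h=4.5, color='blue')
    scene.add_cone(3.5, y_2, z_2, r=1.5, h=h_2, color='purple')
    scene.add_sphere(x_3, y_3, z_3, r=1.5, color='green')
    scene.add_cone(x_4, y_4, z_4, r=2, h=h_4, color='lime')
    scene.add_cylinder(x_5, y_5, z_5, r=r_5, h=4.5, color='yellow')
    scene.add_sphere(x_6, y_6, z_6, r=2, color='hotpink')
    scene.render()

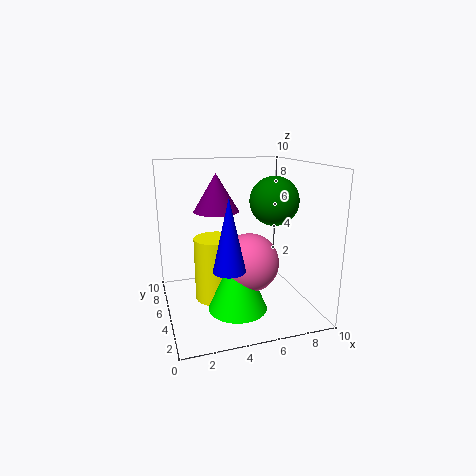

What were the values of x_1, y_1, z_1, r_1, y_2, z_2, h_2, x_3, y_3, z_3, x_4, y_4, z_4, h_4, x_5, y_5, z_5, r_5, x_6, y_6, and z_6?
x_1 = 3.5
y_1 = 2
z_1 = 4
r_1 = 1
y_2 = 5
z_2 = 7
h_2 = 2.5
x_3 = 6.5
y_3 = 2.5
z_3 = 8
x_4 = 4.5
y_4 = 3.5
z_4 = 0.5
h_4 = 4.5
x_5 = 3.5
y_5 = 5.5
z_5 = 0.5
r_5 = 1.5
x_6 = 5.5
y_6 = 4
z_6 = 3.5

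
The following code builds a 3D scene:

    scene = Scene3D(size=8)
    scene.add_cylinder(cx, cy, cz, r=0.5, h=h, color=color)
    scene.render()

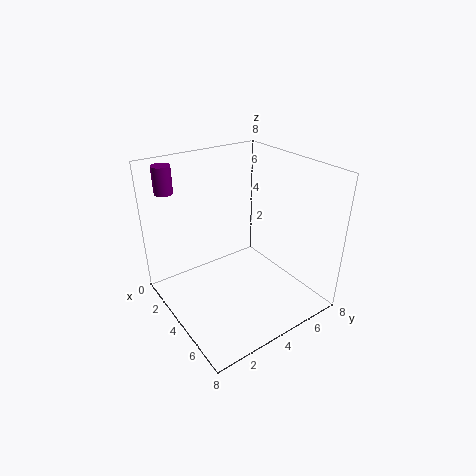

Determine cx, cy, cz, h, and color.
cx = 1.5; cy = 1; cz = 6.5; h = 1.5; color = 'purple'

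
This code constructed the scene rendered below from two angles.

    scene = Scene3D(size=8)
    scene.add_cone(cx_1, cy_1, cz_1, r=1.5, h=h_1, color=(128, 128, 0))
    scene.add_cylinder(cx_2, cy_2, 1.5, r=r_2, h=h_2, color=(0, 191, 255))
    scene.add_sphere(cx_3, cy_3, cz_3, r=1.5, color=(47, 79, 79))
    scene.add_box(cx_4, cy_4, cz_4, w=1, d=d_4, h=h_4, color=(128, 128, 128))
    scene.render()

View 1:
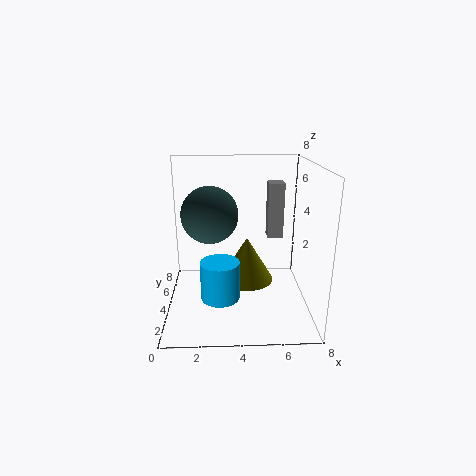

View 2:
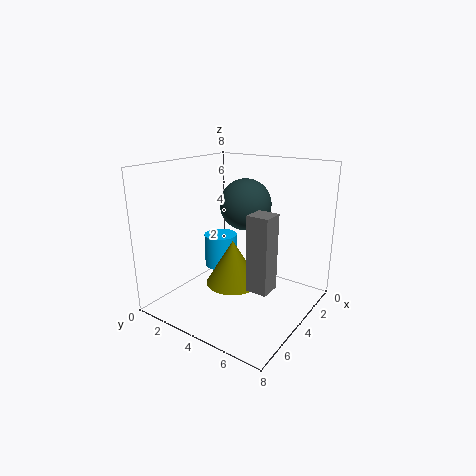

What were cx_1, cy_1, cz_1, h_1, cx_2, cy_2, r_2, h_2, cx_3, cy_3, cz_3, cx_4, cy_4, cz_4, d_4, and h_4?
cx_1 = 4.5; cy_1 = 4; cz_1 = 1.5; h_1 = 2.5; cx_2 = 3; cy_2 = 2; r_2 = 1; h_2 = 2; cx_3 = 2.5; cy_3 = 3.5; cz_3 = 5.5; cx_4 = 6; cy_4 = 6.5; cz_4 = 3; d_4 = 1; h_4 = 3.5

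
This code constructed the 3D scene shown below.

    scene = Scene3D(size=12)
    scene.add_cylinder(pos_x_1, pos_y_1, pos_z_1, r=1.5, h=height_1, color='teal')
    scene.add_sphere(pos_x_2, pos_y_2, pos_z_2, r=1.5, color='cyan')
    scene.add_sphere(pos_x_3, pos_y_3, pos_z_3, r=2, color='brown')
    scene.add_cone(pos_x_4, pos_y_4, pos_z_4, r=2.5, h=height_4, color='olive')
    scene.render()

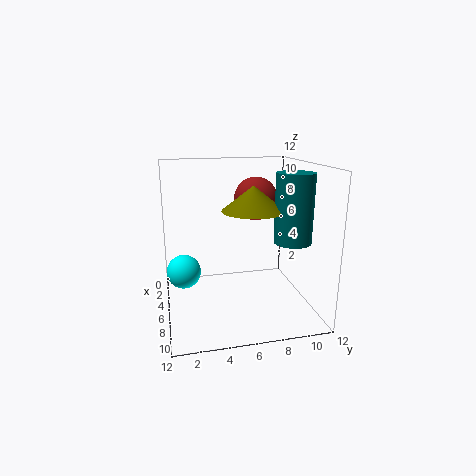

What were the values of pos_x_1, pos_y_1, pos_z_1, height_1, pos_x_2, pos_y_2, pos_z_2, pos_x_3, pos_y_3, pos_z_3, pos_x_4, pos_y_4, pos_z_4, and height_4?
pos_x_1 = 8
pos_y_1 = 10
pos_z_1 = 6
height_1 = 5.5
pos_x_2 = 4
pos_y_2 = 1.5
pos_z_2 = 2.5
pos_x_3 = 2.5
pos_y_3 = 8.5
pos_z_3 = 8.5
pos_x_4 = 7
pos_y_4 = 7
pos_z_4 = 8.5
height_4 = 2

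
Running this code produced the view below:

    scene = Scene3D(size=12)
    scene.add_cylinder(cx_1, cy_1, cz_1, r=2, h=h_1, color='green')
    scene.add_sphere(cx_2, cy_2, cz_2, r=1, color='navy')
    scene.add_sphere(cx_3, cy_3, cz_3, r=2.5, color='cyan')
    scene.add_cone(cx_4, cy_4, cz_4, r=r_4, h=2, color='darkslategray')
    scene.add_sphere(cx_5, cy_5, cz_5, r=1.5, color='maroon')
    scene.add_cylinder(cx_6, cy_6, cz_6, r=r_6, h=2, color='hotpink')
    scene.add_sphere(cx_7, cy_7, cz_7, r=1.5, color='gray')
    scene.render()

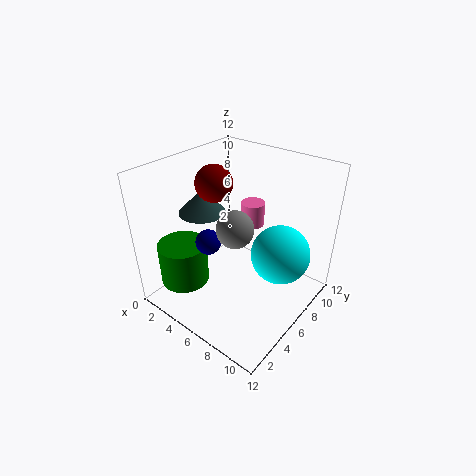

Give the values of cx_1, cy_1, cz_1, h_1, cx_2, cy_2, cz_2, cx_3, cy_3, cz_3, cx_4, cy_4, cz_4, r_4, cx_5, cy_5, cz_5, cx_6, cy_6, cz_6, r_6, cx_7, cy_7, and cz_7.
cx_1 = 3
cy_1 = 2.5
cz_1 = 2.5
h_1 = 3.5
cx_2 = 5
cy_2 = 3.5
cz_2 = 6.5
cx_3 = 9
cy_3 = 8
cz_3 = 4.5
cx_4 = 2.5
cy_4 = 5.5
cz_4 = 7.5
r_4 = 2
cx_5 = 4
cy_5 = 5.5
cz_5 = 10.5
cx_6 = 6
cy_6 = 8
cz_6 = 6.5
r_6 = 1
cx_7 = 6.5
cy_7 = 5
cz_7 = 7.5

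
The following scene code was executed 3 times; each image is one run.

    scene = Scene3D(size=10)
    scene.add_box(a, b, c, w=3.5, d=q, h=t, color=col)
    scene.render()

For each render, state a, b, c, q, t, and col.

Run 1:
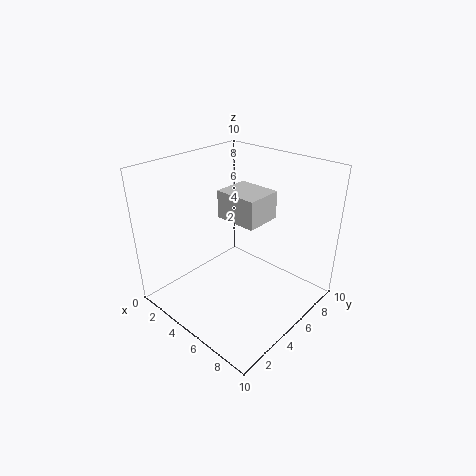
a = 1.25, b = 6.75, c = 4.75, q = 3, t = 2.25, col = 'lightgray'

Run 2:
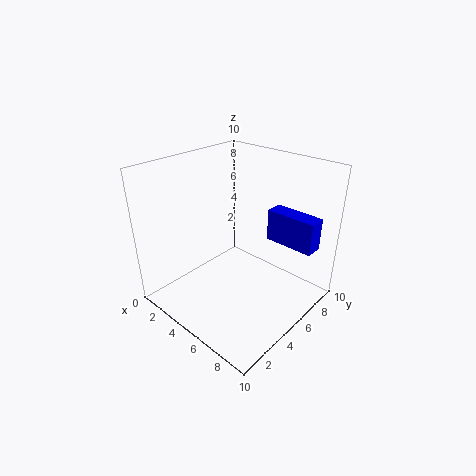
a = 6, b = 7, c = 4.5, q = 1.25, t = 2.25, col = 'blue'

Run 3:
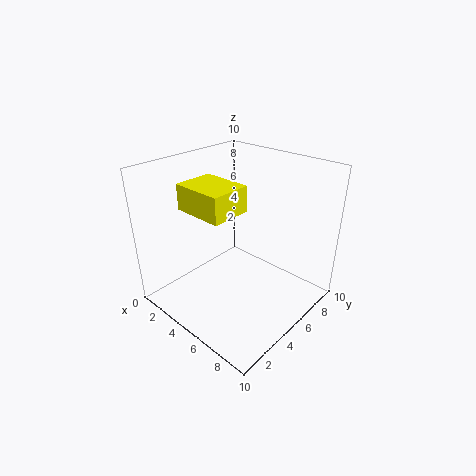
a = 2.25, b = 2.25, c = 7.25, q = 2.75, t = 1.75, col = 'yellow'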